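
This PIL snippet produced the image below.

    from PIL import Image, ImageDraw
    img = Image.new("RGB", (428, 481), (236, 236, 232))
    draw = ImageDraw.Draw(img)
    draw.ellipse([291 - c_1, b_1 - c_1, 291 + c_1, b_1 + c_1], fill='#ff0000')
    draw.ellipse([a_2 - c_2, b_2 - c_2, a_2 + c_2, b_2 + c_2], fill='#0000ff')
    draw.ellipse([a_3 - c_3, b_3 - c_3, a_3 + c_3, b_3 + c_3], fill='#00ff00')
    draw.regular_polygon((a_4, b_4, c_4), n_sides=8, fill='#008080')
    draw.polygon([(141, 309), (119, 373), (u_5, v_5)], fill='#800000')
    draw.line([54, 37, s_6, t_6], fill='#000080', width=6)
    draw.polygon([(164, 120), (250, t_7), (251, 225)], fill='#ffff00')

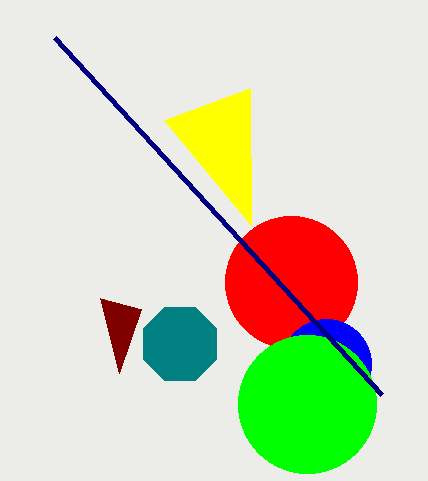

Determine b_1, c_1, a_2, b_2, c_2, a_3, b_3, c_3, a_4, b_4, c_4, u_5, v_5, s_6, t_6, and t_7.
b_1 = 282; c_1 = 66; a_2 = 326; b_2 = 364; c_2 = 45; a_3 = 307; b_3 = 404; c_3 = 69; a_4 = 180; b_4 = 344; c_4 = 40; u_5 = 100; v_5 = 298; s_6 = 381; t_6 = 394; t_7 = 88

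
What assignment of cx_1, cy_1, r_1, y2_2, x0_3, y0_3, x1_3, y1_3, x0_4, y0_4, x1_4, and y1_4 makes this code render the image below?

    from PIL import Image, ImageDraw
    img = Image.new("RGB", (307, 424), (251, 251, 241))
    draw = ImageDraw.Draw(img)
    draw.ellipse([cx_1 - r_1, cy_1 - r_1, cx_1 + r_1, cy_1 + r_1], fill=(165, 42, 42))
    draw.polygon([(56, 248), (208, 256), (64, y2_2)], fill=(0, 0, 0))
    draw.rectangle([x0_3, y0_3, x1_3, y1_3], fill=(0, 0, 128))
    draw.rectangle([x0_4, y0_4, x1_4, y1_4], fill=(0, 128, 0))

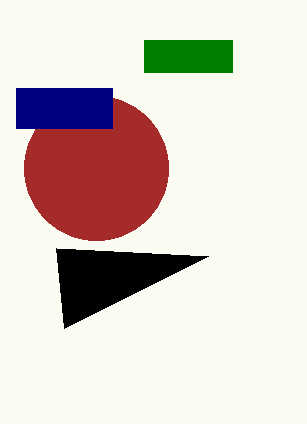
cx_1 = 96; cy_1 = 168; r_1 = 72; y2_2 = 328; x0_3 = 16; y0_3 = 88; x1_3 = 112; y1_3 = 128; x0_4 = 144; y0_4 = 40; x1_4 = 232; y1_4 = 72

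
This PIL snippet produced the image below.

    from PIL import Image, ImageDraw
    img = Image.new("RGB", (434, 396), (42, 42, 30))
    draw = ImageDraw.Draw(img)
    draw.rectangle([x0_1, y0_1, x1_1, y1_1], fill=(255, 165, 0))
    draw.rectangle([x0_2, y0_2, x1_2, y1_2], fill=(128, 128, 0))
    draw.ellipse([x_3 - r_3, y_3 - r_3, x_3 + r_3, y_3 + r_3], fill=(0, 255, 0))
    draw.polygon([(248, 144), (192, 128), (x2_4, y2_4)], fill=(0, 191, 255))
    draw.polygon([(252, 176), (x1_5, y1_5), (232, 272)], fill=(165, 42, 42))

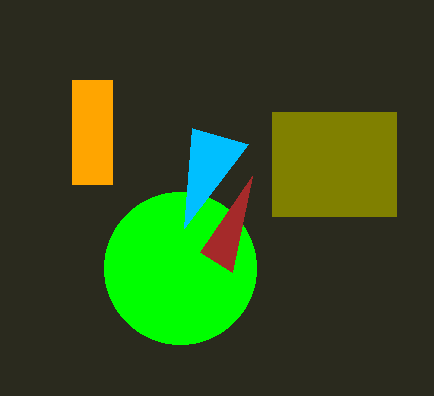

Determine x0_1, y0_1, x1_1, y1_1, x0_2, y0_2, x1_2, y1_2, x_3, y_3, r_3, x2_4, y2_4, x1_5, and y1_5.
x0_1 = 72
y0_1 = 80
x1_1 = 112
y1_1 = 184
x0_2 = 272
y0_2 = 112
x1_2 = 396
y1_2 = 216
x_3 = 180
y_3 = 268
r_3 = 76
x2_4 = 184
y2_4 = 228
x1_5 = 200
y1_5 = 252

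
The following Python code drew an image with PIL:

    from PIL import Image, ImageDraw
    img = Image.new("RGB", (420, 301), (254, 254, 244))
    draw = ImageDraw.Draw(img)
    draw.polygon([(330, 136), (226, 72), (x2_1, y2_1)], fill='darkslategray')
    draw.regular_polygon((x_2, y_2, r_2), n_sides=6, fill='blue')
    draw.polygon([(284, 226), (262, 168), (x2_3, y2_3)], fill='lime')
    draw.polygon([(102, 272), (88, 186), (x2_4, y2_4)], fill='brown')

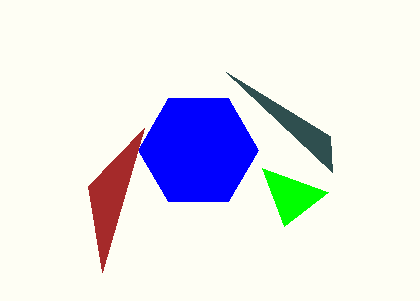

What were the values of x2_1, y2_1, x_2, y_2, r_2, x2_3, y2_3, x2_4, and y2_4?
x2_1 = 332, y2_1 = 172, x_2 = 198, y_2 = 150, r_2 = 60, x2_3 = 328, y2_3 = 192, x2_4 = 144, y2_4 = 128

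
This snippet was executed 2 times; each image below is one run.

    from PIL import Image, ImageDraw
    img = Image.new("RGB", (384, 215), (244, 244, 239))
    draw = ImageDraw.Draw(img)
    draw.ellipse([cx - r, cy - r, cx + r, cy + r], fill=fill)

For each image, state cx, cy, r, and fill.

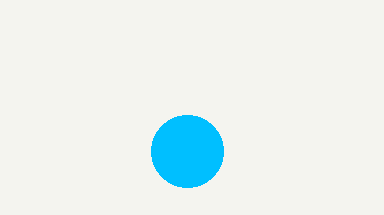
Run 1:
cx = 187, cy = 151, r = 36, fill = 'deepskyblue'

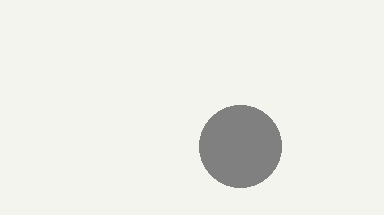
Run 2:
cx = 240, cy = 146, r = 41, fill = 'gray'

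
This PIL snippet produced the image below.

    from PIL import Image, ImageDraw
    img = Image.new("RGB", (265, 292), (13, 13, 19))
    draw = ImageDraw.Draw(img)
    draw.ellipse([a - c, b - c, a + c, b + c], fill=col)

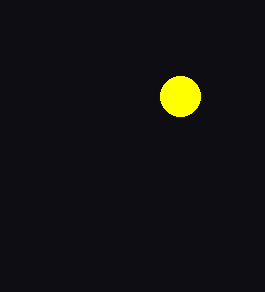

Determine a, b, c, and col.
a = 180, b = 96, c = 20, col = 'yellow'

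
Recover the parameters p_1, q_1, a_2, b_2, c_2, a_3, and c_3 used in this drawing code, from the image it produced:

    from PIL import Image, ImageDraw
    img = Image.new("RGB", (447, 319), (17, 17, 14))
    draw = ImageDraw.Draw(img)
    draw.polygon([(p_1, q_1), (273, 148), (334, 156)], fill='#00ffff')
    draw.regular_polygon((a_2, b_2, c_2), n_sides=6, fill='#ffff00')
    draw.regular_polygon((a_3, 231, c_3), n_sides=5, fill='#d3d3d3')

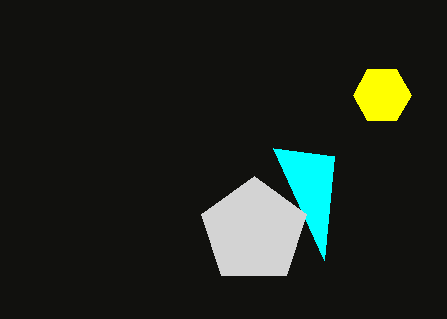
p_1 = 324; q_1 = 260; a_2 = 382; b_2 = 95; c_2 = 29; a_3 = 254; c_3 = 55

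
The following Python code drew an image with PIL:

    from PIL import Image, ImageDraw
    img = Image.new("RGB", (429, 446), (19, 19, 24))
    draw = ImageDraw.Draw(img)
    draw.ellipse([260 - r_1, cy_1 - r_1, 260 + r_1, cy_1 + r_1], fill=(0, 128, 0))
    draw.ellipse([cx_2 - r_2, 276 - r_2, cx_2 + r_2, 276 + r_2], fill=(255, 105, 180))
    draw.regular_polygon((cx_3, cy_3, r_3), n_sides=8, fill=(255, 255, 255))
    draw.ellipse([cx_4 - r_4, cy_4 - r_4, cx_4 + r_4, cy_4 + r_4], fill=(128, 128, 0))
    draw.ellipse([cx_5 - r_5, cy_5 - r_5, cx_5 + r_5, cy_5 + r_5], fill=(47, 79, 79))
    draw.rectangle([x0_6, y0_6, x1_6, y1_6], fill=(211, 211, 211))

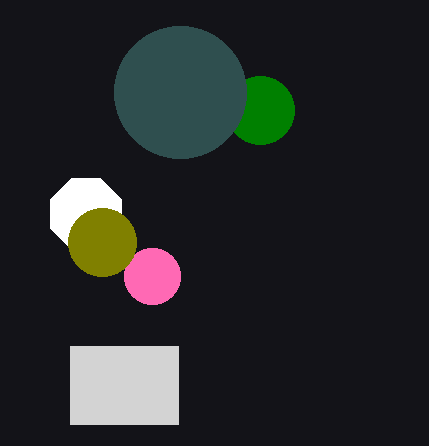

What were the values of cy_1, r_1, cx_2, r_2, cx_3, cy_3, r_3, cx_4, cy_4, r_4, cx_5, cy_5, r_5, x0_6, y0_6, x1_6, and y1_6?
cy_1 = 110, r_1 = 34, cx_2 = 152, r_2 = 28, cx_3 = 86, cy_3 = 214, r_3 = 38, cx_4 = 102, cy_4 = 242, r_4 = 34, cx_5 = 180, cy_5 = 92, r_5 = 66, x0_6 = 70, y0_6 = 346, x1_6 = 178, y1_6 = 424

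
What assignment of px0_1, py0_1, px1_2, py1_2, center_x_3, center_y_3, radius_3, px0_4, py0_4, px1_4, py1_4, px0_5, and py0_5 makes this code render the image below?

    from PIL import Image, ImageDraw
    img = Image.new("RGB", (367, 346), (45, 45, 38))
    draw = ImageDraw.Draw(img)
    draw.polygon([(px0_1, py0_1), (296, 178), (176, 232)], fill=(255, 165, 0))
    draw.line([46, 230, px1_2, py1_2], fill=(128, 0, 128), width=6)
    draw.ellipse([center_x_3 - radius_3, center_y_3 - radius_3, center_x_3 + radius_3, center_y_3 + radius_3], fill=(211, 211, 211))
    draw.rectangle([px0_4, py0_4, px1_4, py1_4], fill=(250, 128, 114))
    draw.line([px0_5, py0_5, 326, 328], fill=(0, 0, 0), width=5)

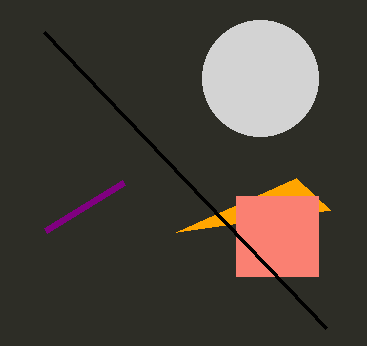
px0_1 = 330
py0_1 = 210
px1_2 = 124
py1_2 = 182
center_x_3 = 260
center_y_3 = 78
radius_3 = 58
px0_4 = 236
py0_4 = 196
px1_4 = 318
py1_4 = 276
px0_5 = 44
py0_5 = 32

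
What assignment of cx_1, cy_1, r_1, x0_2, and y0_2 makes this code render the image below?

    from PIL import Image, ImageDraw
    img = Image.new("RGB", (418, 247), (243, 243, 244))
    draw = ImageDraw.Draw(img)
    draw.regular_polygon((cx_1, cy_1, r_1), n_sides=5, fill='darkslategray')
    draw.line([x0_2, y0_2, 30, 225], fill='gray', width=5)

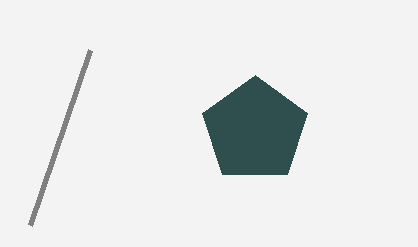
cx_1 = 255; cy_1 = 130; r_1 = 55; x0_2 = 90; y0_2 = 50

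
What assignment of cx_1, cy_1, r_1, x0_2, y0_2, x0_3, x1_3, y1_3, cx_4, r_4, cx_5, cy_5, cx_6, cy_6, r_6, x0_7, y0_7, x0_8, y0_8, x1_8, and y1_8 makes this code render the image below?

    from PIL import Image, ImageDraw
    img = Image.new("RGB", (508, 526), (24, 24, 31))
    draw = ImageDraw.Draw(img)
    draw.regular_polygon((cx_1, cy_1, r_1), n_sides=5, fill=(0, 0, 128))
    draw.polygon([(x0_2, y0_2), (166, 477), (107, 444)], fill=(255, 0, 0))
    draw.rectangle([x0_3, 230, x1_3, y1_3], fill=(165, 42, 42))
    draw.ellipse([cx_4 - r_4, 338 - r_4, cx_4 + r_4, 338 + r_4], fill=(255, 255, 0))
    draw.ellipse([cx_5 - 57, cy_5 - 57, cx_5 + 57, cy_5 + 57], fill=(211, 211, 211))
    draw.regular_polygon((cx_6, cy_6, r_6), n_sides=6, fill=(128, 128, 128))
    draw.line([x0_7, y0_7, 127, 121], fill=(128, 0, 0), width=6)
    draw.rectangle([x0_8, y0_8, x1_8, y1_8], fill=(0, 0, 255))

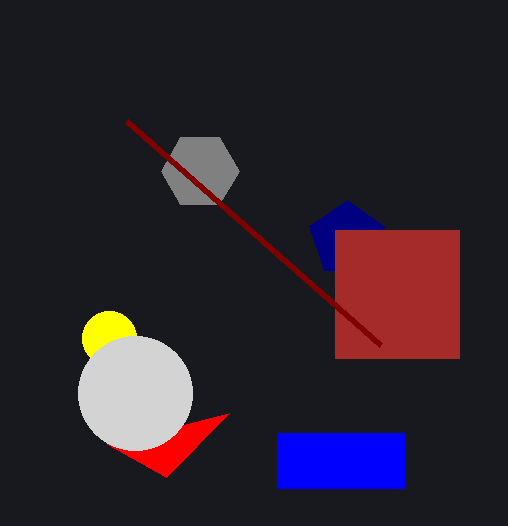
cx_1 = 347
cy_1 = 239
r_1 = 39
x0_2 = 229
y0_2 = 413
x0_3 = 335
x1_3 = 459
y1_3 = 358
cx_4 = 109
r_4 = 27
cx_5 = 135
cy_5 = 393
cx_6 = 200
cy_6 = 171
r_6 = 39
x0_7 = 381
y0_7 = 345
x0_8 = 277
y0_8 = 433
x1_8 = 404
y1_8 = 488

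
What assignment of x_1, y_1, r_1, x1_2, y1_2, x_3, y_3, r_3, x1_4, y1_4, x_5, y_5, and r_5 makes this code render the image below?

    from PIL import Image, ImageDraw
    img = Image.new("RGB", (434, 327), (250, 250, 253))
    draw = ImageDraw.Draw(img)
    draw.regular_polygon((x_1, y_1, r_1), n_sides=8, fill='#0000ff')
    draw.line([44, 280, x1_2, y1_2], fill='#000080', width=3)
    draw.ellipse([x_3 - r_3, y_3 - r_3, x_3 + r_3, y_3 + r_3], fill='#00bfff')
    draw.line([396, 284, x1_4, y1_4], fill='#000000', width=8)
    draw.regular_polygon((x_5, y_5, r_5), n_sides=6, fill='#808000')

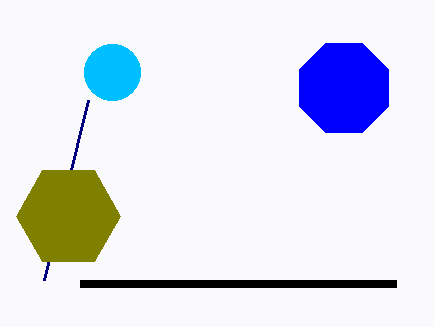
x_1 = 344, y_1 = 88, r_1 = 48, x1_2 = 88, y1_2 = 100, x_3 = 112, y_3 = 72, r_3 = 28, x1_4 = 80, y1_4 = 284, x_5 = 68, y_5 = 216, r_5 = 52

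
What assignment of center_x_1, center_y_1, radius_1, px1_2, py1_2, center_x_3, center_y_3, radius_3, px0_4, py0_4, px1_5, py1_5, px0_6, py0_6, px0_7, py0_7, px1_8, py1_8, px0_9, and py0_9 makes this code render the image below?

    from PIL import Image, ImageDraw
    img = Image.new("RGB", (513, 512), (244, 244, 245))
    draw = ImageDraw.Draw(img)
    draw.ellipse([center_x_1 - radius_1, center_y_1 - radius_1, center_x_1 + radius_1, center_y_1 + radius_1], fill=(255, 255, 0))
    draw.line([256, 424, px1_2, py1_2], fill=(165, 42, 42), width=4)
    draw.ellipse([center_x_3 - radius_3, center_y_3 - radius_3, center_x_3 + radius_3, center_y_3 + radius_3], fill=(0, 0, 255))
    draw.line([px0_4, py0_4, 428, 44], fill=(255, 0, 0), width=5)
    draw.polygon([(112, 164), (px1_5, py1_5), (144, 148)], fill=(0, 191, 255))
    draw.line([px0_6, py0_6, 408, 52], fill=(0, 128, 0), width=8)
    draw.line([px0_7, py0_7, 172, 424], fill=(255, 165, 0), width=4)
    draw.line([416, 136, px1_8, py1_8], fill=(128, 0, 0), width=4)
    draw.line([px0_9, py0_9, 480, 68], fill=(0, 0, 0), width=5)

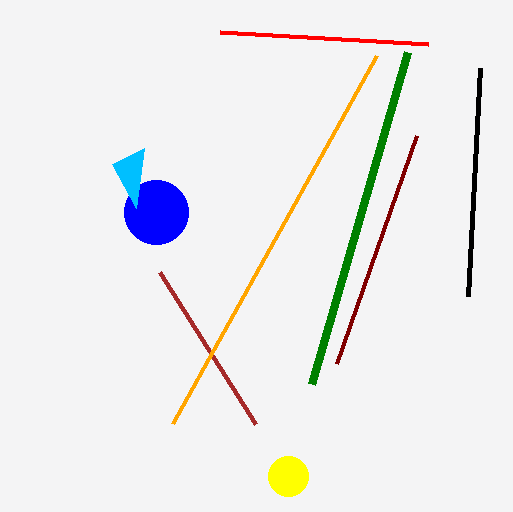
center_x_1 = 288
center_y_1 = 476
radius_1 = 20
px1_2 = 160
py1_2 = 272
center_x_3 = 156
center_y_3 = 212
radius_3 = 32
px0_4 = 220
py0_4 = 32
px1_5 = 136
py1_5 = 208
px0_6 = 312
py0_6 = 384
px0_7 = 376
py0_7 = 56
px1_8 = 336
py1_8 = 364
px0_9 = 468
py0_9 = 296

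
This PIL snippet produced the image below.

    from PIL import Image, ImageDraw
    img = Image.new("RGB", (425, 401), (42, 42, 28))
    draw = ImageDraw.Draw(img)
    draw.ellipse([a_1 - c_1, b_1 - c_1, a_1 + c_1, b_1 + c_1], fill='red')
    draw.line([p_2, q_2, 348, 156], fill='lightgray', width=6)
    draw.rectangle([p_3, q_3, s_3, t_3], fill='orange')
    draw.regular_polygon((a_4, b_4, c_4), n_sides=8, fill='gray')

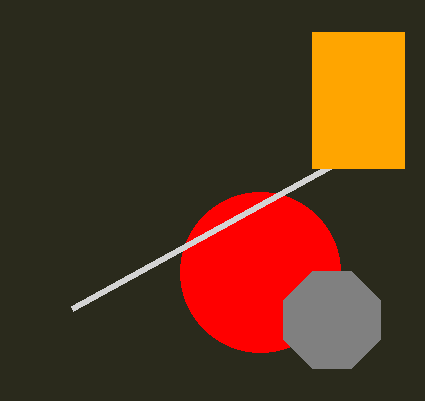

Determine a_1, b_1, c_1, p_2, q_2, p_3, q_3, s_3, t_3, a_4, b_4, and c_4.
a_1 = 260; b_1 = 272; c_1 = 80; p_2 = 72; q_2 = 308; p_3 = 312; q_3 = 32; s_3 = 404; t_3 = 168; a_4 = 332; b_4 = 320; c_4 = 52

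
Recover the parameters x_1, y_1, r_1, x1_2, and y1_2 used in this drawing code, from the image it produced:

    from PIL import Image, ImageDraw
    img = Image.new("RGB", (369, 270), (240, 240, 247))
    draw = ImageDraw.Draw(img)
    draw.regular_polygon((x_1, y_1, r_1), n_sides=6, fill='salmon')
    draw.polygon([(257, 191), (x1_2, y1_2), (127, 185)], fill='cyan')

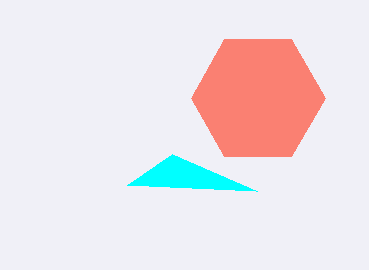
x_1 = 258
y_1 = 98
r_1 = 67
x1_2 = 172
y1_2 = 154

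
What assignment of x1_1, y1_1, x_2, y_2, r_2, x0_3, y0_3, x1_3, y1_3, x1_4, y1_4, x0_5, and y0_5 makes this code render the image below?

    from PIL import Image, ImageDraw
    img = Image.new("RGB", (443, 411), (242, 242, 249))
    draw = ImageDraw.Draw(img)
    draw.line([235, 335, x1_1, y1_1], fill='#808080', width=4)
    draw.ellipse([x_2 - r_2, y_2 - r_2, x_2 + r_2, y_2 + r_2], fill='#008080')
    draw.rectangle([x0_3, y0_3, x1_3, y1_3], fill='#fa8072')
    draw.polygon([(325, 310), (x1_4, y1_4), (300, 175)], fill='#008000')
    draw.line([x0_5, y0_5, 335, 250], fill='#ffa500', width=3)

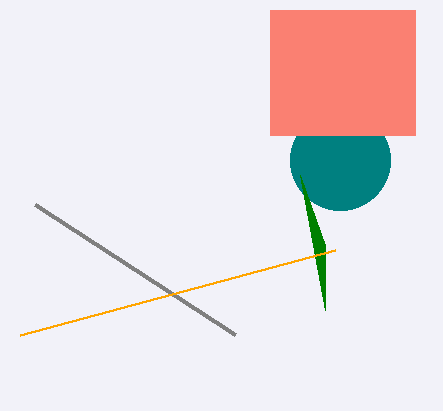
x1_1 = 35, y1_1 = 205, x_2 = 340, y_2 = 160, r_2 = 50, x0_3 = 270, y0_3 = 10, x1_3 = 415, y1_3 = 135, x1_4 = 325, y1_4 = 245, x0_5 = 20, y0_5 = 335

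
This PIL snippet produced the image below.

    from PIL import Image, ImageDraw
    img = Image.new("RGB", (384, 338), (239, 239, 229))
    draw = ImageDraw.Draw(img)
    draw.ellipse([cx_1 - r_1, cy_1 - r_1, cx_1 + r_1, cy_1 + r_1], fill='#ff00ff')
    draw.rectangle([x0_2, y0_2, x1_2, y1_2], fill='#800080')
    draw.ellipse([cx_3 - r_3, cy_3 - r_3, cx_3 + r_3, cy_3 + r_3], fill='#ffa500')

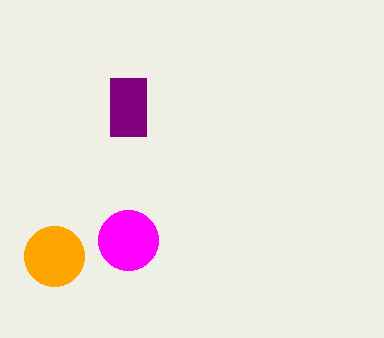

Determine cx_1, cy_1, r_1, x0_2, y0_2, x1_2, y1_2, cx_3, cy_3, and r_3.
cx_1 = 128, cy_1 = 240, r_1 = 30, x0_2 = 110, y0_2 = 78, x1_2 = 146, y1_2 = 136, cx_3 = 54, cy_3 = 256, r_3 = 30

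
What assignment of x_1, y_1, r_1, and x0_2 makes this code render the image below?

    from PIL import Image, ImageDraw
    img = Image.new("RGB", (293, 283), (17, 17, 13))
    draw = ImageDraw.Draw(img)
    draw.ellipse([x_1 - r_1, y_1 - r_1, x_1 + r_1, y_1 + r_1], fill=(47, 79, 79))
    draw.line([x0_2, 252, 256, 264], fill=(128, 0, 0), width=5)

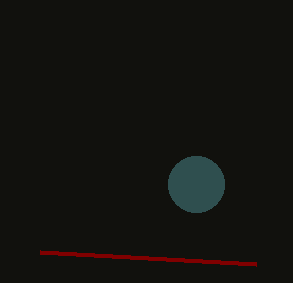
x_1 = 196; y_1 = 184; r_1 = 28; x0_2 = 40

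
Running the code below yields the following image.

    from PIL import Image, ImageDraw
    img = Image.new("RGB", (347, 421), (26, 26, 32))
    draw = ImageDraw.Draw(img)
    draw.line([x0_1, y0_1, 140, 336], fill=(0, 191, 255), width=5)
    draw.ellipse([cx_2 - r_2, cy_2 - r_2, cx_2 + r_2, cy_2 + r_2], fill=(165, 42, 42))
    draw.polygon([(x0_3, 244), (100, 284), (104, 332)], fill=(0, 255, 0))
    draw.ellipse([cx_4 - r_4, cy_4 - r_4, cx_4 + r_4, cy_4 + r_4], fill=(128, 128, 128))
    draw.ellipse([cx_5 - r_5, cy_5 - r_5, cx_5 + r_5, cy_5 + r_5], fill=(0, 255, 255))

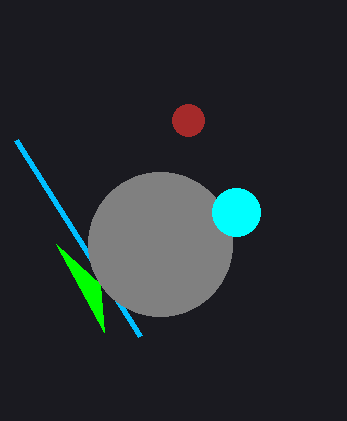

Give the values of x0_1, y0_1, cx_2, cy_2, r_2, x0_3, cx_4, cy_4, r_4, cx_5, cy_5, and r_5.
x0_1 = 16, y0_1 = 140, cx_2 = 188, cy_2 = 120, r_2 = 16, x0_3 = 56, cx_4 = 160, cy_4 = 244, r_4 = 72, cx_5 = 236, cy_5 = 212, r_5 = 24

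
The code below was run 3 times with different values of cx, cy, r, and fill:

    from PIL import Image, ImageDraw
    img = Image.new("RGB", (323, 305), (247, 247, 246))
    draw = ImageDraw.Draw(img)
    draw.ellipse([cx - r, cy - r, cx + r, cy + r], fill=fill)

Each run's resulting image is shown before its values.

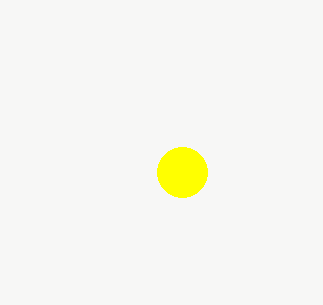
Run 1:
cx = 182, cy = 172, r = 25, fill = 'yellow'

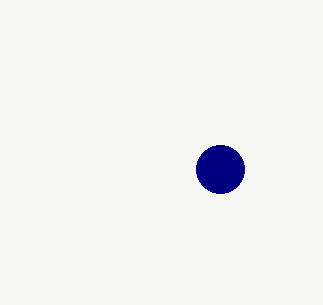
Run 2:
cx = 220; cy = 169; r = 24; fill = 'navy'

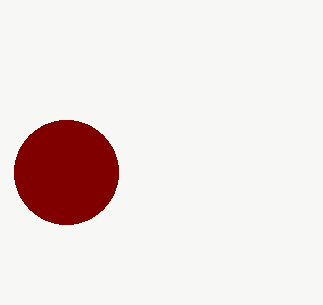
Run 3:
cx = 66, cy = 172, r = 52, fill = 'maroon'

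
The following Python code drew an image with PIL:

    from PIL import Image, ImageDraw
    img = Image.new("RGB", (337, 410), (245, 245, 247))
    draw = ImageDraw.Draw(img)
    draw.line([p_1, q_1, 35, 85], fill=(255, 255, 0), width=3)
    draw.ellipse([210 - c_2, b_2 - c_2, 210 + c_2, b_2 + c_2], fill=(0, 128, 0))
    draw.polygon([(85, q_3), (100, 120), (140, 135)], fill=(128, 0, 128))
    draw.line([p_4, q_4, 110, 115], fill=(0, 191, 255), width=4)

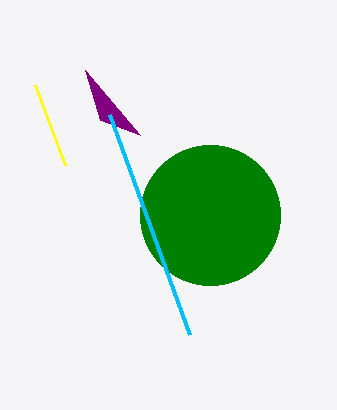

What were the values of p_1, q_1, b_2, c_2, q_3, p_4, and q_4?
p_1 = 65, q_1 = 165, b_2 = 215, c_2 = 70, q_3 = 70, p_4 = 190, q_4 = 335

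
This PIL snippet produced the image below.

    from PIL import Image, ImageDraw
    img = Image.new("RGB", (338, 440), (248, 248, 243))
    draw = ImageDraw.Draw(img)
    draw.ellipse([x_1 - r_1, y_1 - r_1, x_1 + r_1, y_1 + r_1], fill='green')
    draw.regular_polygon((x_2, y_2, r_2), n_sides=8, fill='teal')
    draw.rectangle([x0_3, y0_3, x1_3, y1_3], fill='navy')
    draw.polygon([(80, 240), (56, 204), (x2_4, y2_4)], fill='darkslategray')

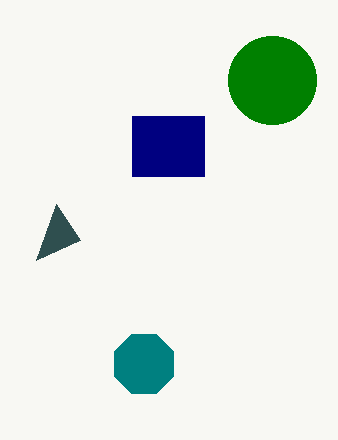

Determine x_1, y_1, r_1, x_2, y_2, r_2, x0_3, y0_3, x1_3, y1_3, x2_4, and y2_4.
x_1 = 272
y_1 = 80
r_1 = 44
x_2 = 144
y_2 = 364
r_2 = 32
x0_3 = 132
y0_3 = 116
x1_3 = 204
y1_3 = 176
x2_4 = 36
y2_4 = 260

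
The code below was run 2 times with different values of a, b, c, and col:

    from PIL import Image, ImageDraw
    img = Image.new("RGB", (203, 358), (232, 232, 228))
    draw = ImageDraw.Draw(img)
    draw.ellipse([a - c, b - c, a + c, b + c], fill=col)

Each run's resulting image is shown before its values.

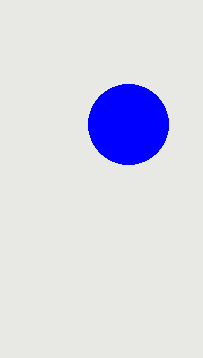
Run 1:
a = 128, b = 124, c = 40, col = 'blue'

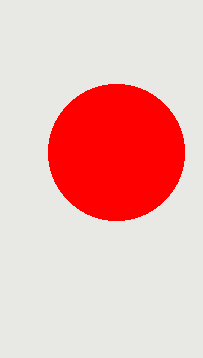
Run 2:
a = 116
b = 152
c = 68
col = 'red'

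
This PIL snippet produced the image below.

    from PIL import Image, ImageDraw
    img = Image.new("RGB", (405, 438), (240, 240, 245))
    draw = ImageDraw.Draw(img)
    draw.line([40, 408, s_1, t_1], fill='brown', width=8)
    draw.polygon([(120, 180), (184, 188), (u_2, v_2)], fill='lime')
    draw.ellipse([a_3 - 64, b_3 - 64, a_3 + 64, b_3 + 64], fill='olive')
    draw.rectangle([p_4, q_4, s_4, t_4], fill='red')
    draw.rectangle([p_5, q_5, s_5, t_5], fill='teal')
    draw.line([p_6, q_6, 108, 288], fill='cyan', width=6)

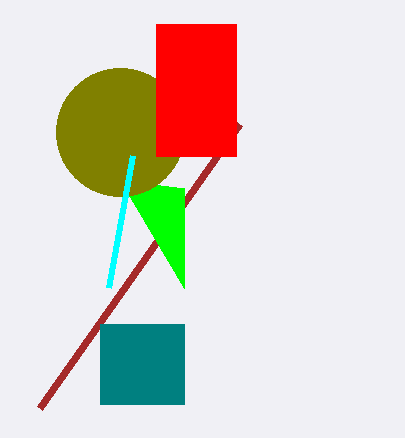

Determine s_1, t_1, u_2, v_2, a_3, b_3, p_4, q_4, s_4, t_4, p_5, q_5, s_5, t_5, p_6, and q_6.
s_1 = 240
t_1 = 124
u_2 = 184
v_2 = 288
a_3 = 120
b_3 = 132
p_4 = 156
q_4 = 24
s_4 = 236
t_4 = 156
p_5 = 100
q_5 = 324
s_5 = 184
t_5 = 404
p_6 = 132
q_6 = 156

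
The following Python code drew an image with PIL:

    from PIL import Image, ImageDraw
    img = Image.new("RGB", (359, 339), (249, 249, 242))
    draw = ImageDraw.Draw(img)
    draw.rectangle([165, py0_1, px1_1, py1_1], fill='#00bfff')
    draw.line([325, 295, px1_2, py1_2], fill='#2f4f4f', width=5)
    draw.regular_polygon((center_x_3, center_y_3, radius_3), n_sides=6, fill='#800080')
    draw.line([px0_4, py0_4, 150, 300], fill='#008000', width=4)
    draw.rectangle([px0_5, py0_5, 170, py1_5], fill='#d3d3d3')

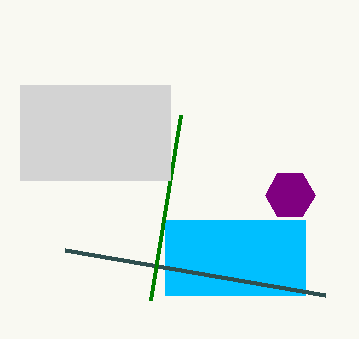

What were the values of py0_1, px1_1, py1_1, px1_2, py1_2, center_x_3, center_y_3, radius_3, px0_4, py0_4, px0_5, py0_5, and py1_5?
py0_1 = 220; px1_1 = 305; py1_1 = 295; px1_2 = 65; py1_2 = 250; center_x_3 = 290; center_y_3 = 195; radius_3 = 25; px0_4 = 180; py0_4 = 115; px0_5 = 20; py0_5 = 85; py1_5 = 180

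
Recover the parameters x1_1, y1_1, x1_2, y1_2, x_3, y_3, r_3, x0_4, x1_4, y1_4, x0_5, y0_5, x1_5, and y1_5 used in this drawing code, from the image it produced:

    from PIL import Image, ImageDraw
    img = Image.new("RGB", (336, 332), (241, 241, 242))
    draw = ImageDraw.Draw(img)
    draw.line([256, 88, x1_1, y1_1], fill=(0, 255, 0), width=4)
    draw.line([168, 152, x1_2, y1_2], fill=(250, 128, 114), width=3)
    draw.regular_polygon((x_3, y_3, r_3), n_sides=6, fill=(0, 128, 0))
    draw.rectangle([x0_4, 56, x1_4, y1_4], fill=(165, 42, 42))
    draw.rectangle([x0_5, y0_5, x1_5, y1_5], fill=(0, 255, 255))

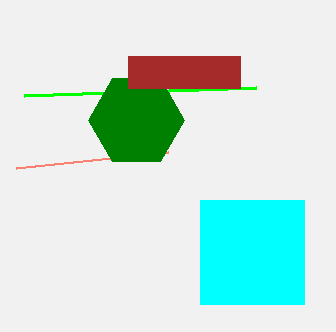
x1_1 = 24, y1_1 = 96, x1_2 = 16, y1_2 = 168, x_3 = 136, y_3 = 120, r_3 = 48, x0_4 = 128, x1_4 = 240, y1_4 = 88, x0_5 = 200, y0_5 = 200, x1_5 = 304, y1_5 = 304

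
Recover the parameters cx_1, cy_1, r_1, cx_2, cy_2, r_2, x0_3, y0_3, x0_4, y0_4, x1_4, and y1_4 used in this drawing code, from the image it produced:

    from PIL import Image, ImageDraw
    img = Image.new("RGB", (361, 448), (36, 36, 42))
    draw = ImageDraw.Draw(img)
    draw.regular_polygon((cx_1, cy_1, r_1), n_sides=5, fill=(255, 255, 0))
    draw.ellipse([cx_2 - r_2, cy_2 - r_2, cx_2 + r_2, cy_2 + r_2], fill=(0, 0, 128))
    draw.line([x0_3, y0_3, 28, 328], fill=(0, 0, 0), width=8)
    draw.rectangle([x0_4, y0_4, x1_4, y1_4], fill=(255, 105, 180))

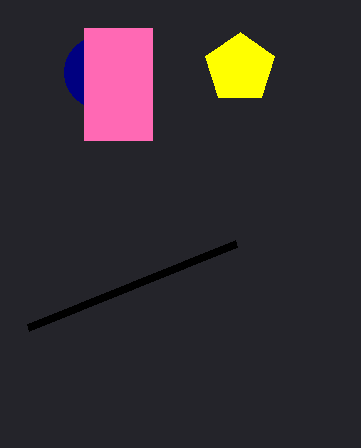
cx_1 = 240; cy_1 = 68; r_1 = 36; cx_2 = 100; cy_2 = 72; r_2 = 36; x0_3 = 236; y0_3 = 244; x0_4 = 84; y0_4 = 28; x1_4 = 152; y1_4 = 140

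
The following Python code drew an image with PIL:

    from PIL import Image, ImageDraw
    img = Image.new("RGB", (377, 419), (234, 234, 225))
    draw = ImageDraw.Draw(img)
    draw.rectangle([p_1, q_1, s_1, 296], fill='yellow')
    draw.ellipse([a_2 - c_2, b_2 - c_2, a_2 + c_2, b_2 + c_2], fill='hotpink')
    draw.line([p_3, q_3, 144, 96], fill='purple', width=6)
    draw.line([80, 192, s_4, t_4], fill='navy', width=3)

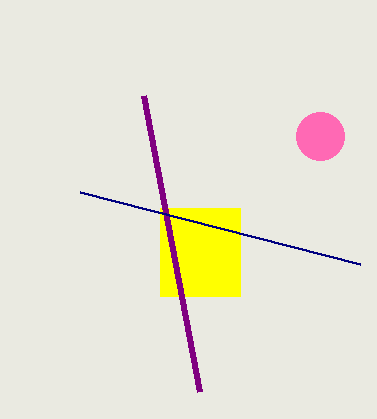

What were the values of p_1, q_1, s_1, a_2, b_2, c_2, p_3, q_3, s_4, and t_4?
p_1 = 160; q_1 = 208; s_1 = 240; a_2 = 320; b_2 = 136; c_2 = 24; p_3 = 200; q_3 = 392; s_4 = 360; t_4 = 264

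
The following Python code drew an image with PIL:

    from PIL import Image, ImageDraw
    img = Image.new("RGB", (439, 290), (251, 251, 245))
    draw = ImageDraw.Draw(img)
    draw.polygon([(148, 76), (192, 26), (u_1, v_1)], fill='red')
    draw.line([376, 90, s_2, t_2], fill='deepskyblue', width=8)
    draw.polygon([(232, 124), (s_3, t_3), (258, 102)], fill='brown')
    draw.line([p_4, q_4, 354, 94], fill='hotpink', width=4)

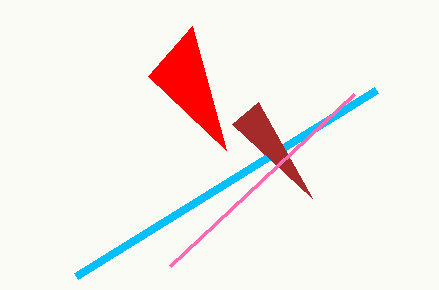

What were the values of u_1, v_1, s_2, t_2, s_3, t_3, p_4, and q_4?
u_1 = 226; v_1 = 150; s_2 = 76; t_2 = 276; s_3 = 312; t_3 = 198; p_4 = 170; q_4 = 266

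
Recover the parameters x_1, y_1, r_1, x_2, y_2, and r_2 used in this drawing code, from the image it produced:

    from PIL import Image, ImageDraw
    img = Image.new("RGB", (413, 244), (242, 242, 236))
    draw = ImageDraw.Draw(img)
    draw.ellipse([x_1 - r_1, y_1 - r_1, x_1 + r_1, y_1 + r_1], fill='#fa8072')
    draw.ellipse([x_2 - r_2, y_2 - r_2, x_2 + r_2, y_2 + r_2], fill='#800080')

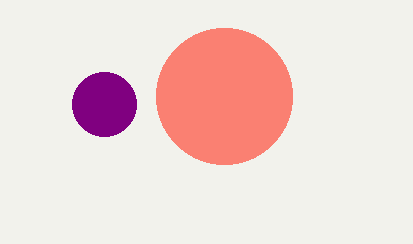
x_1 = 224; y_1 = 96; r_1 = 68; x_2 = 104; y_2 = 104; r_2 = 32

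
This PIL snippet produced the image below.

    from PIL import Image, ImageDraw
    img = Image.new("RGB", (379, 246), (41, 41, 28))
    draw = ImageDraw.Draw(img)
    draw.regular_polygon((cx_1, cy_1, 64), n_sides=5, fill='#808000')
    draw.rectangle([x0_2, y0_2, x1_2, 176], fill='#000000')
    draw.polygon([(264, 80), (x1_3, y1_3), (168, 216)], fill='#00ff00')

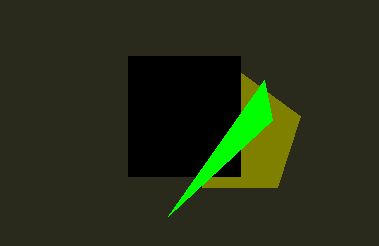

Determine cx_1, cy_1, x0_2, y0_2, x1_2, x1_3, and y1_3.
cx_1 = 240, cy_1 = 136, x0_2 = 128, y0_2 = 56, x1_2 = 240, x1_3 = 272, y1_3 = 120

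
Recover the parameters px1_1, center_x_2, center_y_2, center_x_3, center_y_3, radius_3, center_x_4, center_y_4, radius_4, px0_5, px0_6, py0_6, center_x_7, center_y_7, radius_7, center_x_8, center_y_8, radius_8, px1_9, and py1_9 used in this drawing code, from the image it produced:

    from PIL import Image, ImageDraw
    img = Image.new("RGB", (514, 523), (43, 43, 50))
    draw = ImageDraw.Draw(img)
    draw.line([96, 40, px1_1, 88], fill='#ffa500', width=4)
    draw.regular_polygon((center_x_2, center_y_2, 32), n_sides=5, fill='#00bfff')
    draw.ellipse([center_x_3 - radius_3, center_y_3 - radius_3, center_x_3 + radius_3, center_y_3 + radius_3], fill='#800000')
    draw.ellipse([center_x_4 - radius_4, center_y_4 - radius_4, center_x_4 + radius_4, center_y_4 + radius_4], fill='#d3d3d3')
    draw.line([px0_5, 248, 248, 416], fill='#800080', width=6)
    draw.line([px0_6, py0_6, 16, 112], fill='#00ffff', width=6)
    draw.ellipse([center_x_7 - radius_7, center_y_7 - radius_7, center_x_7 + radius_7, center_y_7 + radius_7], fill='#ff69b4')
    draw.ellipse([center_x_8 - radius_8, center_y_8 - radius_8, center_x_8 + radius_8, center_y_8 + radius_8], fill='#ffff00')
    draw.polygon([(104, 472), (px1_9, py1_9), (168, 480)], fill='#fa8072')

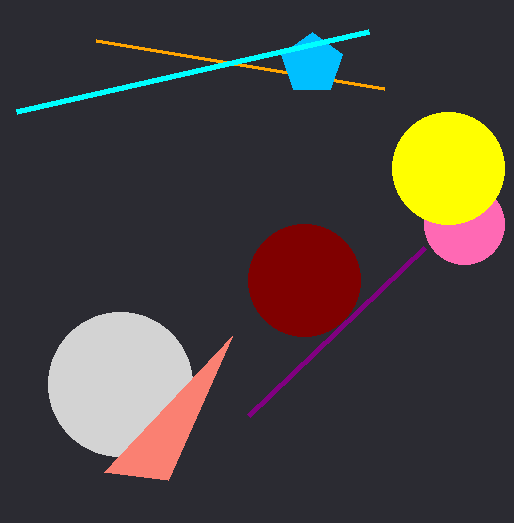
px1_1 = 384
center_x_2 = 312
center_y_2 = 64
center_x_3 = 304
center_y_3 = 280
radius_3 = 56
center_x_4 = 120
center_y_4 = 384
radius_4 = 72
px0_5 = 424
px0_6 = 368
py0_6 = 32
center_x_7 = 464
center_y_7 = 224
radius_7 = 40
center_x_8 = 448
center_y_8 = 168
radius_8 = 56
px1_9 = 232
py1_9 = 336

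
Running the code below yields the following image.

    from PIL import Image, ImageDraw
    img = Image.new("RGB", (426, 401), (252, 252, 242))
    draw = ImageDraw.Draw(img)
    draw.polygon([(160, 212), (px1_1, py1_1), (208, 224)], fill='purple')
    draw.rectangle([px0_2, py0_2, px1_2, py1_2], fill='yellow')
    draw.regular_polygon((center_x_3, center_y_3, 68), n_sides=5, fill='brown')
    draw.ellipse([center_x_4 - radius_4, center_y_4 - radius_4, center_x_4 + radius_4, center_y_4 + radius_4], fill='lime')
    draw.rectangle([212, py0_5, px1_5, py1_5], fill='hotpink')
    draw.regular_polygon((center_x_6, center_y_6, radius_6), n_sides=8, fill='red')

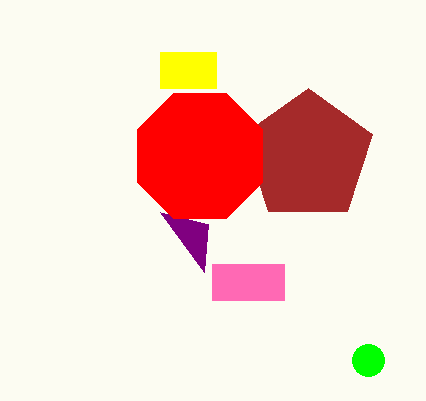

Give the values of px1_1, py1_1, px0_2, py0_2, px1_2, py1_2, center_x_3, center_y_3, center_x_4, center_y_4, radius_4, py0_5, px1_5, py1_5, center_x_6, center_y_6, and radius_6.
px1_1 = 204
py1_1 = 272
px0_2 = 160
py0_2 = 52
px1_2 = 216
py1_2 = 88
center_x_3 = 308
center_y_3 = 156
center_x_4 = 368
center_y_4 = 360
radius_4 = 16
py0_5 = 264
px1_5 = 284
py1_5 = 300
center_x_6 = 200
center_y_6 = 156
radius_6 = 68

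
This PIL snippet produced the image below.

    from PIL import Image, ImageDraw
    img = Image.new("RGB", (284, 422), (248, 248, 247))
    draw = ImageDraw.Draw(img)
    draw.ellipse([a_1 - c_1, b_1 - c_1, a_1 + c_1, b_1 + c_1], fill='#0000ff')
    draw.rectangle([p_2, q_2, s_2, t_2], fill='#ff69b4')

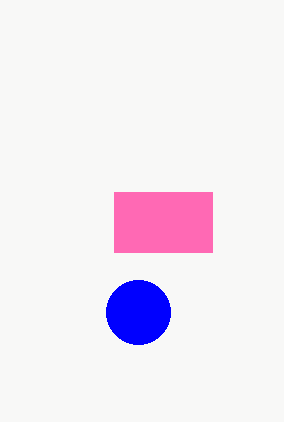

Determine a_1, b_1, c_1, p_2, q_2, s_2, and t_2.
a_1 = 138; b_1 = 312; c_1 = 32; p_2 = 114; q_2 = 192; s_2 = 212; t_2 = 252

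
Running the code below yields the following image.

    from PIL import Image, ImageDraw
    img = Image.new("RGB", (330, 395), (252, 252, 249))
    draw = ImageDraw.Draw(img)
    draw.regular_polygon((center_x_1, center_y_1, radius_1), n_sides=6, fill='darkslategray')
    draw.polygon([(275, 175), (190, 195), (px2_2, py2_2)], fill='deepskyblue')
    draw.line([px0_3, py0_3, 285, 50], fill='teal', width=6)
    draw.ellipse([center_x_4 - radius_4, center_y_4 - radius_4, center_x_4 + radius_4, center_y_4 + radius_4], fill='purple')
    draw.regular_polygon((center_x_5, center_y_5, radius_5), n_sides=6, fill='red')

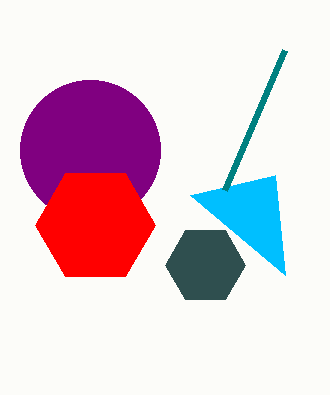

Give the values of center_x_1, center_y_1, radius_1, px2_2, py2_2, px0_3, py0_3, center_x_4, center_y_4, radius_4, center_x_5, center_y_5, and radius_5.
center_x_1 = 205, center_y_1 = 265, radius_1 = 40, px2_2 = 285, py2_2 = 275, px0_3 = 225, py0_3 = 190, center_x_4 = 90, center_y_4 = 150, radius_4 = 70, center_x_5 = 95, center_y_5 = 225, radius_5 = 60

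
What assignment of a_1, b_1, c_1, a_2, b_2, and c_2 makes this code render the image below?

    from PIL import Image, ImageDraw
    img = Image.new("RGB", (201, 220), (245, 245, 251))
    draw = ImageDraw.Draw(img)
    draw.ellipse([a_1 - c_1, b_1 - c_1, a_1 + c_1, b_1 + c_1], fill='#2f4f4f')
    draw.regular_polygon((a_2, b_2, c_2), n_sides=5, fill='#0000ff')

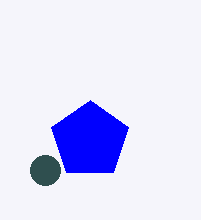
a_1 = 45; b_1 = 170; c_1 = 15; a_2 = 90; b_2 = 140; c_2 = 40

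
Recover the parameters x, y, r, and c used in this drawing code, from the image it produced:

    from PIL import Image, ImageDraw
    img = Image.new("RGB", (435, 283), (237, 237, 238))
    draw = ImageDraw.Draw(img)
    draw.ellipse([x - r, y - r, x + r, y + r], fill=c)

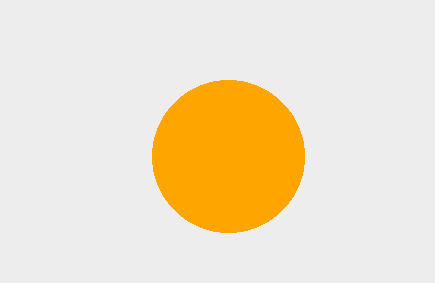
x = 228; y = 156; r = 76; c = 'orange'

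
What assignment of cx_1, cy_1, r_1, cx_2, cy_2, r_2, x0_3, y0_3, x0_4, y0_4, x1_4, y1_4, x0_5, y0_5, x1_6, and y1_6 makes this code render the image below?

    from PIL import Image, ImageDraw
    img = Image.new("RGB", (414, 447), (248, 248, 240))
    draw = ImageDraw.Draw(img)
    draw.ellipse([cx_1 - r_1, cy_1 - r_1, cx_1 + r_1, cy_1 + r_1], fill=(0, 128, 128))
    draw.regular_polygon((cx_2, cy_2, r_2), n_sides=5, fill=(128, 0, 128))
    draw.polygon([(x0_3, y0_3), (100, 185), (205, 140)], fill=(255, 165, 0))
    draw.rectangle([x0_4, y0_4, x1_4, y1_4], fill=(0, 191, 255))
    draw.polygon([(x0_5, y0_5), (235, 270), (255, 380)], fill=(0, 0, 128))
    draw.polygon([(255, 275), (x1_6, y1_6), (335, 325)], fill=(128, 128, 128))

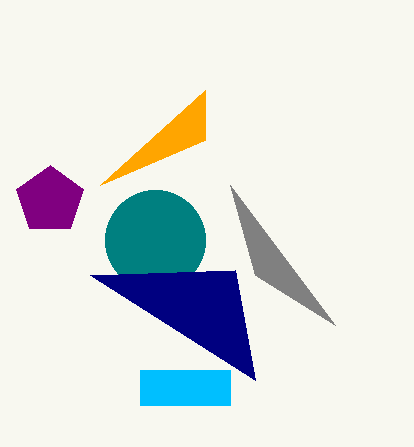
cx_1 = 155, cy_1 = 240, r_1 = 50, cx_2 = 50, cy_2 = 200, r_2 = 35, x0_3 = 205, y0_3 = 90, x0_4 = 140, y0_4 = 370, x1_4 = 230, y1_4 = 405, x0_5 = 90, y0_5 = 275, x1_6 = 230, y1_6 = 185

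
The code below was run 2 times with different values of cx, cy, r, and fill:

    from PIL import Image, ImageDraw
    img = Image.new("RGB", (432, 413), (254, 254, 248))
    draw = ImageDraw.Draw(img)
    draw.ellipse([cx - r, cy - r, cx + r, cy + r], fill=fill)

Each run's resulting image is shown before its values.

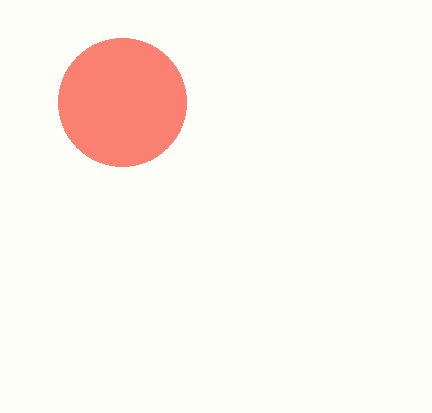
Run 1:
cx = 122; cy = 102; r = 64; fill = 'salmon'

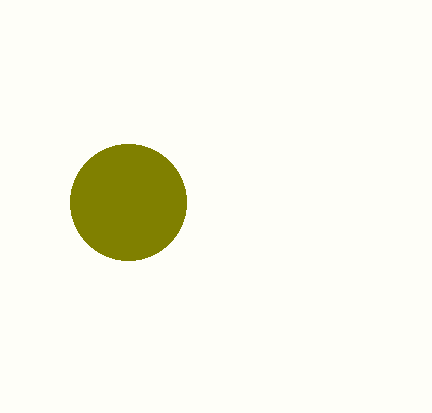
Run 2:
cx = 128, cy = 202, r = 58, fill = 'olive'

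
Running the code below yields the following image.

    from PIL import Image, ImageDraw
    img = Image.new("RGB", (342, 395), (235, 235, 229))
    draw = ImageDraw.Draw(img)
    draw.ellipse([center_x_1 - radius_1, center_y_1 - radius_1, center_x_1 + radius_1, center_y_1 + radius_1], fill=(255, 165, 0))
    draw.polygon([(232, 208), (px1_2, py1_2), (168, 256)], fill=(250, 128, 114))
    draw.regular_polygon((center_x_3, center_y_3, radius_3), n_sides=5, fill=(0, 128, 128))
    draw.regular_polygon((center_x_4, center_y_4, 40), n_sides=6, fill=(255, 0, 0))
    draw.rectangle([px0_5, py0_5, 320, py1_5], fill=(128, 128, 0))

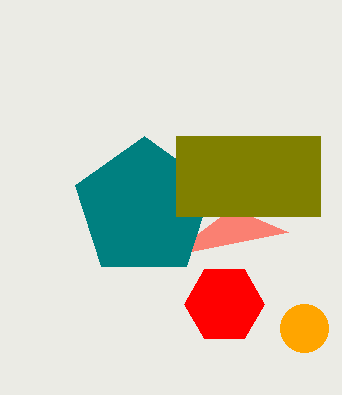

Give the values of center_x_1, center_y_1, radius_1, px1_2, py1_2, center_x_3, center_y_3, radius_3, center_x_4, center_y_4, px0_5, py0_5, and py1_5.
center_x_1 = 304; center_y_1 = 328; radius_1 = 24; px1_2 = 288; py1_2 = 232; center_x_3 = 144; center_y_3 = 208; radius_3 = 72; center_x_4 = 224; center_y_4 = 304; px0_5 = 176; py0_5 = 136; py1_5 = 216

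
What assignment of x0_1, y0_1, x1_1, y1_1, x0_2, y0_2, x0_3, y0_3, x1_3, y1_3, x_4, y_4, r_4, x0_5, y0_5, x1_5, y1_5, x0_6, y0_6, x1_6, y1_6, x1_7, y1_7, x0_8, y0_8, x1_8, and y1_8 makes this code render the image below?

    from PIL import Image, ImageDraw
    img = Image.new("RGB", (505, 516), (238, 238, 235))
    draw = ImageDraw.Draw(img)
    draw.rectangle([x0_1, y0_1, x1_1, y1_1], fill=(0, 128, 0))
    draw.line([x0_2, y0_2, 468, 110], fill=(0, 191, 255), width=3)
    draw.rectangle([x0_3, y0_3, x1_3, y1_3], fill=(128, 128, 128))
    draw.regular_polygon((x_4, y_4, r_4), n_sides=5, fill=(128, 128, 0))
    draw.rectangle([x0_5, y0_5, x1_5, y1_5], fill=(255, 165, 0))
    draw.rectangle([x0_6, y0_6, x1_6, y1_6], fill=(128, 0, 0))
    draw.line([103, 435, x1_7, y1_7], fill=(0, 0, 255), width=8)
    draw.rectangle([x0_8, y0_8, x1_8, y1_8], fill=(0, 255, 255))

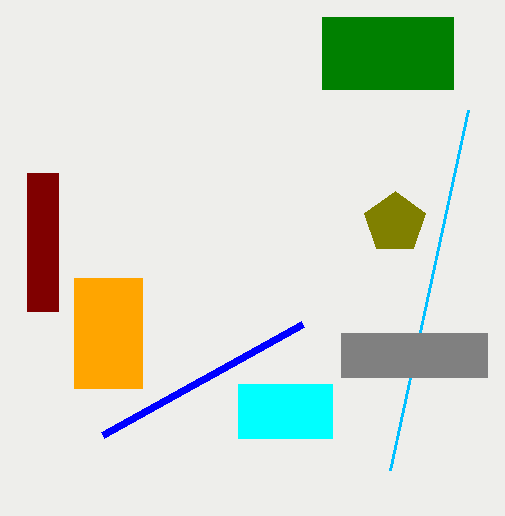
x0_1 = 322, y0_1 = 17, x1_1 = 453, y1_1 = 89, x0_2 = 390, y0_2 = 470, x0_3 = 341, y0_3 = 333, x1_3 = 487, y1_3 = 377, x_4 = 395, y_4 = 223, r_4 = 32, x0_5 = 74, y0_5 = 278, x1_5 = 142, y1_5 = 388, x0_6 = 27, y0_6 = 173, x1_6 = 58, y1_6 = 311, x1_7 = 303, y1_7 = 324, x0_8 = 238, y0_8 = 384, x1_8 = 332, y1_8 = 438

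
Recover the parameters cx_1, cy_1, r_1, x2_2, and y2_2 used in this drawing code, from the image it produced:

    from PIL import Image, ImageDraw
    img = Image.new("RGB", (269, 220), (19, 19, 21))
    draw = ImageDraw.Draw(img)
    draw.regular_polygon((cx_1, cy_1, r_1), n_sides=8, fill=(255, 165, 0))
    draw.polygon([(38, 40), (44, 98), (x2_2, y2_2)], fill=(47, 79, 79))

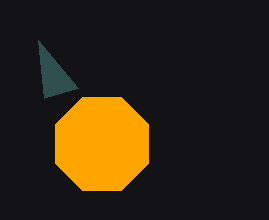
cx_1 = 102
cy_1 = 144
r_1 = 50
x2_2 = 78
y2_2 = 88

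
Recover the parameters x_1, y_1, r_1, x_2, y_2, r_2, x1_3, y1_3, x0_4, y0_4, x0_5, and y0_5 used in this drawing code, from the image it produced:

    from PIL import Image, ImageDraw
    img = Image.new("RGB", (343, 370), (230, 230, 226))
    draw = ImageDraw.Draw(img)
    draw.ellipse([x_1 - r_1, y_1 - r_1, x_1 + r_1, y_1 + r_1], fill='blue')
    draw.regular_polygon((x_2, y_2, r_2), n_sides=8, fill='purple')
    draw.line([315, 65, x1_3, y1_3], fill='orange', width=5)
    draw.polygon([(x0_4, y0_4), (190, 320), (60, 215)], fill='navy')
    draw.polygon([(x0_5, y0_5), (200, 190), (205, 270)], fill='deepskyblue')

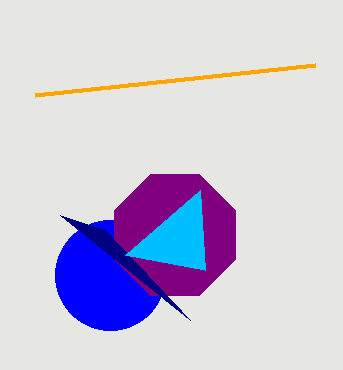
x_1 = 110, y_1 = 275, r_1 = 55, x_2 = 175, y_2 = 235, r_2 = 65, x1_3 = 35, y1_3 = 95, x0_4 = 105, y0_4 = 230, x0_5 = 125, y0_5 = 255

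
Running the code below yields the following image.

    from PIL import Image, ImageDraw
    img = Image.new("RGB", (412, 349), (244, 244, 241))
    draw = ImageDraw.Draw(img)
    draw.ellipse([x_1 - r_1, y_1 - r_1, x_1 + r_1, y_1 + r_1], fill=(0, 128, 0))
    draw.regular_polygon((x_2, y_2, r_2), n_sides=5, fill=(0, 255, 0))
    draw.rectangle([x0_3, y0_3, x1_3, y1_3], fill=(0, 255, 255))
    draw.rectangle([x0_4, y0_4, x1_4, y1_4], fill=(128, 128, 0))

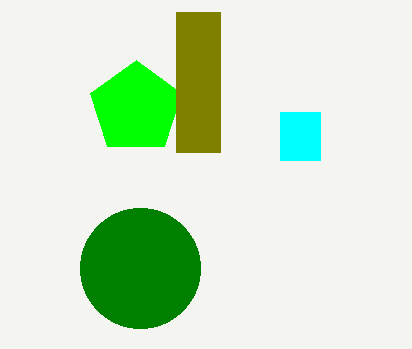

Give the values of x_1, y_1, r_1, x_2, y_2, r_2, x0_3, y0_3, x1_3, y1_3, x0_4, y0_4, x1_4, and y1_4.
x_1 = 140
y_1 = 268
r_1 = 60
x_2 = 136
y_2 = 108
r_2 = 48
x0_3 = 280
y0_3 = 112
x1_3 = 320
y1_3 = 160
x0_4 = 176
y0_4 = 12
x1_4 = 220
y1_4 = 152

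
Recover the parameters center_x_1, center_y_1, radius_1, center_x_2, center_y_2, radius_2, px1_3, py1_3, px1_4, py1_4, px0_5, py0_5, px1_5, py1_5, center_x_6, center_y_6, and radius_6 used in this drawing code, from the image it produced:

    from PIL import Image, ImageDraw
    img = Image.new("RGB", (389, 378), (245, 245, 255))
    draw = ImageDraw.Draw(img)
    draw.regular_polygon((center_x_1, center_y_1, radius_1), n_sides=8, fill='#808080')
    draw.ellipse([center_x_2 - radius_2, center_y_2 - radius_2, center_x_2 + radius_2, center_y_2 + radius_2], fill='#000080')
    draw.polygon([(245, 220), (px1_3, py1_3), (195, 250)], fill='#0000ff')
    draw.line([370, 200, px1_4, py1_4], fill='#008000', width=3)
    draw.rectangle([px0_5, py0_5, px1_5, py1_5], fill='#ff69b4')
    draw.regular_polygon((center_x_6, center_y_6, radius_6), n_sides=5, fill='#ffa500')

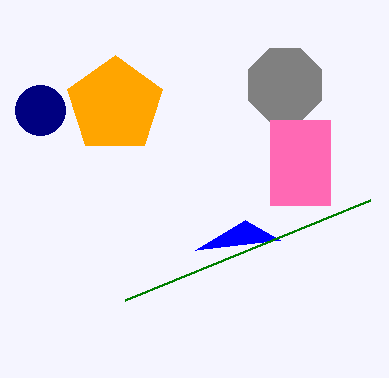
center_x_1 = 285
center_y_1 = 85
radius_1 = 40
center_x_2 = 40
center_y_2 = 110
radius_2 = 25
px1_3 = 280
py1_3 = 240
px1_4 = 125
py1_4 = 300
px0_5 = 270
py0_5 = 120
px1_5 = 330
py1_5 = 205
center_x_6 = 115
center_y_6 = 105
radius_6 = 50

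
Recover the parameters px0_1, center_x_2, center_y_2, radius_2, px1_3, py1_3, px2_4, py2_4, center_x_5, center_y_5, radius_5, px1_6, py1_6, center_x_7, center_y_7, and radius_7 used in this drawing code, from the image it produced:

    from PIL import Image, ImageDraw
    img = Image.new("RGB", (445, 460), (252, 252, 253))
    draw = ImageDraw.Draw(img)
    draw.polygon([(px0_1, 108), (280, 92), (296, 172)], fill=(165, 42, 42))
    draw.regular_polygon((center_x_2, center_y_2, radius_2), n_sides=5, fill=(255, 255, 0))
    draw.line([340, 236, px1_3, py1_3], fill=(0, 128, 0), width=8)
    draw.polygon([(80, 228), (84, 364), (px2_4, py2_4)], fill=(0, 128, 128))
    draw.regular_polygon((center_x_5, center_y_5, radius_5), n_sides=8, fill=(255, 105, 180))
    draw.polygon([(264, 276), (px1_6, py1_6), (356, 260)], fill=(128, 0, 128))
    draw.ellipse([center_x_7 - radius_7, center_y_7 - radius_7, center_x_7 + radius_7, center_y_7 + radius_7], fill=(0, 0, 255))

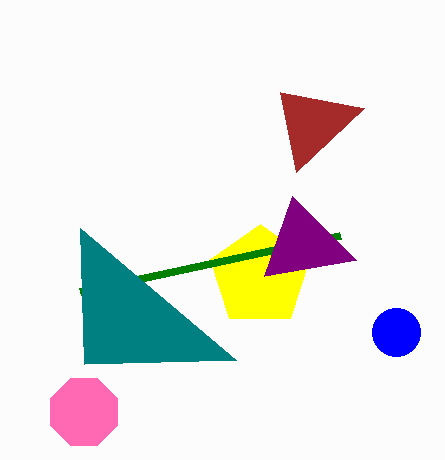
px0_1 = 364, center_x_2 = 260, center_y_2 = 276, radius_2 = 52, px1_3 = 80, py1_3 = 292, px2_4 = 236, py2_4 = 360, center_x_5 = 84, center_y_5 = 412, radius_5 = 36, px1_6 = 292, py1_6 = 196, center_x_7 = 396, center_y_7 = 332, radius_7 = 24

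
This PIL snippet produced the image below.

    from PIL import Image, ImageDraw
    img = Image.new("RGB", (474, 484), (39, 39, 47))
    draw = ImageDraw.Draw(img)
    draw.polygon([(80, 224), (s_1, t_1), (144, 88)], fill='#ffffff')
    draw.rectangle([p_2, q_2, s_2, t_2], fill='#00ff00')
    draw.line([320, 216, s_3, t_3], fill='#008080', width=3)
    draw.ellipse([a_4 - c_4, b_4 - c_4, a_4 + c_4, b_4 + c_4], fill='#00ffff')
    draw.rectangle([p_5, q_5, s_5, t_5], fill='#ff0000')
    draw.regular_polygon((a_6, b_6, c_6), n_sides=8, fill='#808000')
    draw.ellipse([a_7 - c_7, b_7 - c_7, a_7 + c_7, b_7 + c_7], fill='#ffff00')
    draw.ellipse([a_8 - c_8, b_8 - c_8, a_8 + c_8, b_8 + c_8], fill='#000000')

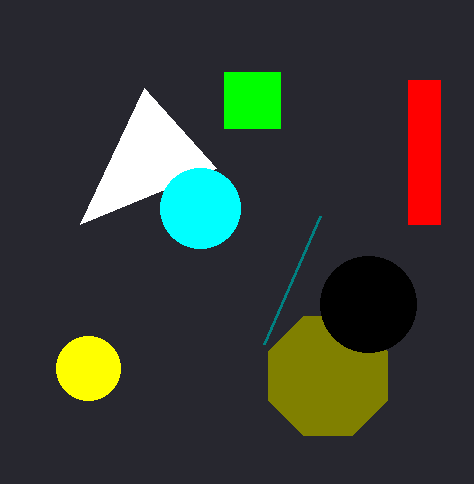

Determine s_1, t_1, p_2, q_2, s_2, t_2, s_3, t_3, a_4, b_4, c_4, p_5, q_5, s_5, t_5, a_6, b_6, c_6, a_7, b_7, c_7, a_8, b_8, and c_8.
s_1 = 216, t_1 = 168, p_2 = 224, q_2 = 72, s_2 = 280, t_2 = 128, s_3 = 264, t_3 = 344, a_4 = 200, b_4 = 208, c_4 = 40, p_5 = 408, q_5 = 80, s_5 = 440, t_5 = 224, a_6 = 328, b_6 = 376, c_6 = 64, a_7 = 88, b_7 = 368, c_7 = 32, a_8 = 368, b_8 = 304, c_8 = 48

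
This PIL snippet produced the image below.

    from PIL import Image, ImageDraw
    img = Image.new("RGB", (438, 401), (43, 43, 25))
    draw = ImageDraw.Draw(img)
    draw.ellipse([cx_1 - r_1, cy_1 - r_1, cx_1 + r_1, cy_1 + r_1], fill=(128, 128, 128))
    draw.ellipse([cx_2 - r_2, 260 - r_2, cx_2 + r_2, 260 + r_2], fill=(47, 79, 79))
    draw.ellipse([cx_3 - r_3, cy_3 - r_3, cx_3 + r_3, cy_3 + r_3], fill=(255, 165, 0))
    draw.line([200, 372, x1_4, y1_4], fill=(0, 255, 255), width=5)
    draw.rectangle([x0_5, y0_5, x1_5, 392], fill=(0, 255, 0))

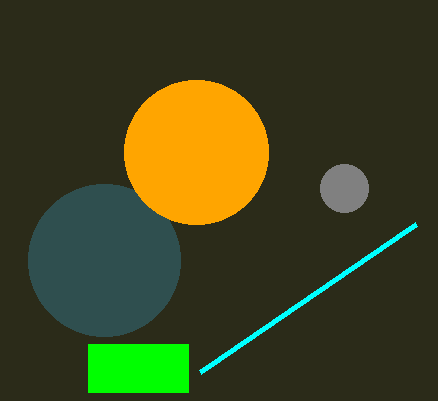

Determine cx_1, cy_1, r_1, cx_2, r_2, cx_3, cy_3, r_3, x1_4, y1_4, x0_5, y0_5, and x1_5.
cx_1 = 344
cy_1 = 188
r_1 = 24
cx_2 = 104
r_2 = 76
cx_3 = 196
cy_3 = 152
r_3 = 72
x1_4 = 416
y1_4 = 224
x0_5 = 88
y0_5 = 344
x1_5 = 188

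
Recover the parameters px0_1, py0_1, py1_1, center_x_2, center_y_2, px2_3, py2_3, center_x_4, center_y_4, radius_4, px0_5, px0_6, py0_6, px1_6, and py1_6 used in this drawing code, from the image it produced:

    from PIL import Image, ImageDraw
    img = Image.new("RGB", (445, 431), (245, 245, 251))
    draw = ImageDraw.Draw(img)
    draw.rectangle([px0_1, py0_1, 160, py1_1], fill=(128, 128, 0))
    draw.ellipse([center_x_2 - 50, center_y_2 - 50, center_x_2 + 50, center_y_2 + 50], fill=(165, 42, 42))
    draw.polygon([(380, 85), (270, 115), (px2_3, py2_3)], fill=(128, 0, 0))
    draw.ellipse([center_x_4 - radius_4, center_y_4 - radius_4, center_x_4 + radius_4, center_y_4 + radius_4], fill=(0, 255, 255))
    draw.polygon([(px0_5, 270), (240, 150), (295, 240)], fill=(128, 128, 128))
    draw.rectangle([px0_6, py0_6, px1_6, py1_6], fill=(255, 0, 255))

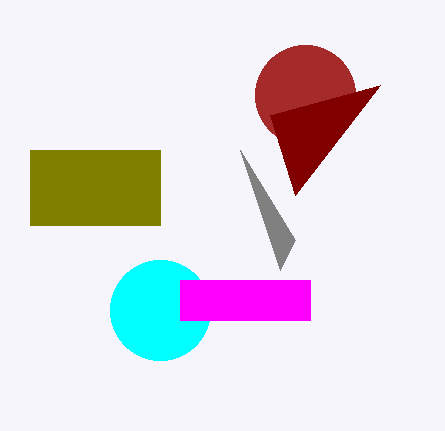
px0_1 = 30
py0_1 = 150
py1_1 = 225
center_x_2 = 305
center_y_2 = 95
px2_3 = 295
py2_3 = 195
center_x_4 = 160
center_y_4 = 310
radius_4 = 50
px0_5 = 280
px0_6 = 180
py0_6 = 280
px1_6 = 310
py1_6 = 320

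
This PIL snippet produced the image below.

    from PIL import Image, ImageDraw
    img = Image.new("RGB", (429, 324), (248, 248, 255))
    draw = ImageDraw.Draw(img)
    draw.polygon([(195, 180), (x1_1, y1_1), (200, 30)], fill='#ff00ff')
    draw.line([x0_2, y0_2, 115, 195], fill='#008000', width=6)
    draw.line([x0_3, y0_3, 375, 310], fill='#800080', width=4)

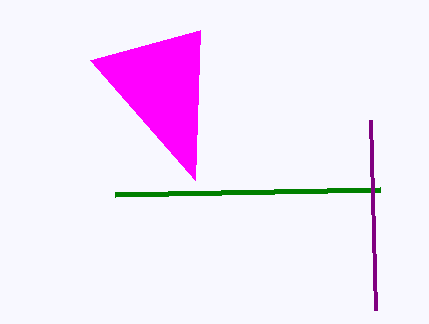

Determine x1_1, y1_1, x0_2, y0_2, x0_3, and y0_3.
x1_1 = 90, y1_1 = 60, x0_2 = 380, y0_2 = 190, x0_3 = 370, y0_3 = 120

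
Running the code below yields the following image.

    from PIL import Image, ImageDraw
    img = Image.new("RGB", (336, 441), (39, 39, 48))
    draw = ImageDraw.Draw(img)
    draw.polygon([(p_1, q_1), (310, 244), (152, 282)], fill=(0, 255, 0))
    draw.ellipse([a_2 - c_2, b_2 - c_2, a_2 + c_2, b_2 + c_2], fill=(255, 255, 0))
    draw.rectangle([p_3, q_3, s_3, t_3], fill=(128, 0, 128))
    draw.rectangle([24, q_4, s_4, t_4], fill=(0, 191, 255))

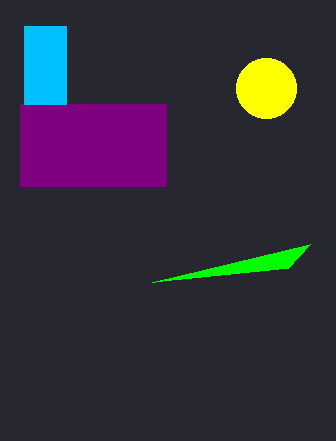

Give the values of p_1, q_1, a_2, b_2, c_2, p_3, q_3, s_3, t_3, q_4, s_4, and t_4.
p_1 = 288; q_1 = 268; a_2 = 266; b_2 = 88; c_2 = 30; p_3 = 20; q_3 = 104; s_3 = 166; t_3 = 186; q_4 = 26; s_4 = 66; t_4 = 104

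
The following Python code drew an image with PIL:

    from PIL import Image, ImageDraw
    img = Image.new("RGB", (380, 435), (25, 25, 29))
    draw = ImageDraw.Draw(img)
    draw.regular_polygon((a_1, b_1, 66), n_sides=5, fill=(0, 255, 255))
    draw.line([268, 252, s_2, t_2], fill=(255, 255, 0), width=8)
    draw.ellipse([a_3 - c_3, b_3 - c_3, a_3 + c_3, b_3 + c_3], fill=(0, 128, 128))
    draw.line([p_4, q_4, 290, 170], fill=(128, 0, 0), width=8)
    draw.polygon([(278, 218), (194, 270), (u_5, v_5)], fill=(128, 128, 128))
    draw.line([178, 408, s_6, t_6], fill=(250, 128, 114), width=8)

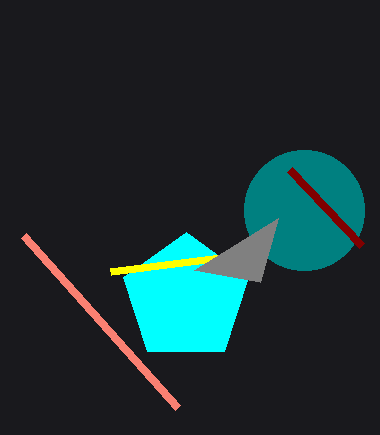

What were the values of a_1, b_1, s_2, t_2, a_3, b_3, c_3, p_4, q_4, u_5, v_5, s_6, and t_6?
a_1 = 186; b_1 = 298; s_2 = 110; t_2 = 272; a_3 = 304; b_3 = 210; c_3 = 60; p_4 = 362; q_4 = 246; u_5 = 260; v_5 = 282; s_6 = 24; t_6 = 236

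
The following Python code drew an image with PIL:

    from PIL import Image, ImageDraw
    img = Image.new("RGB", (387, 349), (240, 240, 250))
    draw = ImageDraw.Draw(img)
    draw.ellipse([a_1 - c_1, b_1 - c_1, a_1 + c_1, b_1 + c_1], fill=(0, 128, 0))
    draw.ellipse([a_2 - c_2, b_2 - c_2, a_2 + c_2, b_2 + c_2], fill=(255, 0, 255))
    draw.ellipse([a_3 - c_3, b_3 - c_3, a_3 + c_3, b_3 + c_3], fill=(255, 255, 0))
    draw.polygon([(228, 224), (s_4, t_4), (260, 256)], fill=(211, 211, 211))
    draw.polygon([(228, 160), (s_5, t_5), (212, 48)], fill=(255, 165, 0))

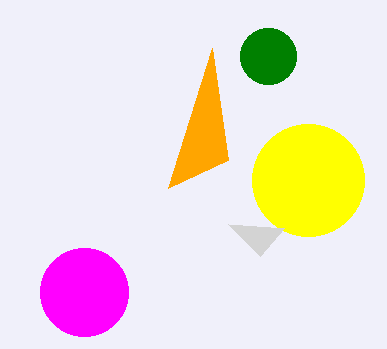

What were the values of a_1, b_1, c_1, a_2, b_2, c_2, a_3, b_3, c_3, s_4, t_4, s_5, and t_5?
a_1 = 268
b_1 = 56
c_1 = 28
a_2 = 84
b_2 = 292
c_2 = 44
a_3 = 308
b_3 = 180
c_3 = 56
s_4 = 284
t_4 = 228
s_5 = 168
t_5 = 188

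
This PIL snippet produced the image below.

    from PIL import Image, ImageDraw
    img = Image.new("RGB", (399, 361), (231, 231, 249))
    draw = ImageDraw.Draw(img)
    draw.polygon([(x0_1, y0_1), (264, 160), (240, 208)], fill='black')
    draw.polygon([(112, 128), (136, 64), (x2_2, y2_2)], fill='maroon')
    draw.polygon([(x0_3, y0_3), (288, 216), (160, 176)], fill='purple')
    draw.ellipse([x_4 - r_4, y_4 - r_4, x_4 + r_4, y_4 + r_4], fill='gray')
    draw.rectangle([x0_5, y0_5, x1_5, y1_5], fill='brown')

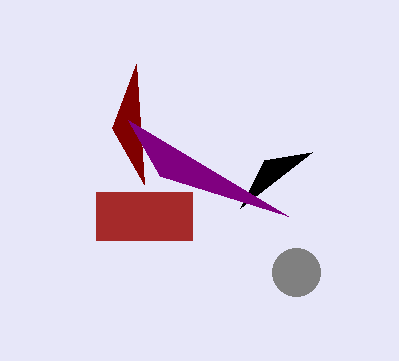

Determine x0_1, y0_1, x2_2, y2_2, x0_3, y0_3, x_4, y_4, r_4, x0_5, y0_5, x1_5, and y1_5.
x0_1 = 312; y0_1 = 152; x2_2 = 144; y2_2 = 184; x0_3 = 128; y0_3 = 120; x_4 = 296; y_4 = 272; r_4 = 24; x0_5 = 96; y0_5 = 192; x1_5 = 192; y1_5 = 240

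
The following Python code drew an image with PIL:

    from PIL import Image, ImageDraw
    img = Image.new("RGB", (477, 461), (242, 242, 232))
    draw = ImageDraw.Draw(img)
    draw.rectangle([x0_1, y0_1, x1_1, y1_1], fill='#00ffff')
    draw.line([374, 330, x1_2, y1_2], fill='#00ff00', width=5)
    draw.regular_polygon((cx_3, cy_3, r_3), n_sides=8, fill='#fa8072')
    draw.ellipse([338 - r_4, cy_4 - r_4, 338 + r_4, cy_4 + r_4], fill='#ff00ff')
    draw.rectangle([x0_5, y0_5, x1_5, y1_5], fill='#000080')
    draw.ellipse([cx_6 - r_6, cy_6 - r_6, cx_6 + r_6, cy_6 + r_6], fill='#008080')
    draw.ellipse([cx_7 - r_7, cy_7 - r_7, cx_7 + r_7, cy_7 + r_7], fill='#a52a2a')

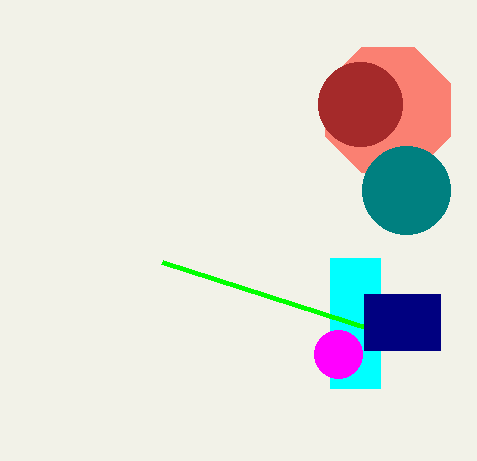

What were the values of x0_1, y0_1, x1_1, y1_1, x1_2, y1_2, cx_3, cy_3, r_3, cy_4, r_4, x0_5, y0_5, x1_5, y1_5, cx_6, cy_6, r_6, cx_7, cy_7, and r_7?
x0_1 = 330; y0_1 = 258; x1_1 = 380; y1_1 = 388; x1_2 = 162; y1_2 = 262; cx_3 = 388; cy_3 = 110; r_3 = 68; cy_4 = 354; r_4 = 24; x0_5 = 364; y0_5 = 294; x1_5 = 440; y1_5 = 350; cx_6 = 406; cy_6 = 190; r_6 = 44; cx_7 = 360; cy_7 = 104; r_7 = 42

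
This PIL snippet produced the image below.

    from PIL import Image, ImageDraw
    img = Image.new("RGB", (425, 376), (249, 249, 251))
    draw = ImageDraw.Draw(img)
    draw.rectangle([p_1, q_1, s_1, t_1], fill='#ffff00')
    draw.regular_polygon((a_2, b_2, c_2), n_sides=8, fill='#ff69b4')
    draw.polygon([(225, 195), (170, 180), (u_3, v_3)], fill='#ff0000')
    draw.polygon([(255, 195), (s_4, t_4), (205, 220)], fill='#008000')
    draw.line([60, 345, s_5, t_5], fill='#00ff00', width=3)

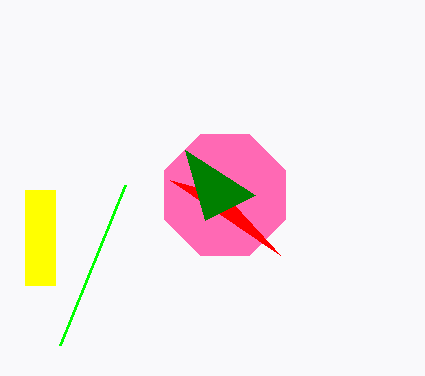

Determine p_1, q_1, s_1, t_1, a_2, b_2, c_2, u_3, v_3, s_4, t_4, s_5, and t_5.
p_1 = 25; q_1 = 190; s_1 = 55; t_1 = 285; a_2 = 225; b_2 = 195; c_2 = 65; u_3 = 280; v_3 = 255; s_4 = 185; t_4 = 150; s_5 = 125; t_5 = 185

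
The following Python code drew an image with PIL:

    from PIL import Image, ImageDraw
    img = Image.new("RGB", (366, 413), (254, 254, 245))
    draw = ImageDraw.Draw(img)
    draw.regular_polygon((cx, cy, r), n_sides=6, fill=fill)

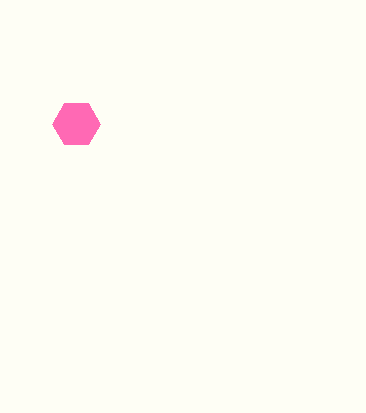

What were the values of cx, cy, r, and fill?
cx = 76
cy = 124
r = 24
fill = 'hotpink'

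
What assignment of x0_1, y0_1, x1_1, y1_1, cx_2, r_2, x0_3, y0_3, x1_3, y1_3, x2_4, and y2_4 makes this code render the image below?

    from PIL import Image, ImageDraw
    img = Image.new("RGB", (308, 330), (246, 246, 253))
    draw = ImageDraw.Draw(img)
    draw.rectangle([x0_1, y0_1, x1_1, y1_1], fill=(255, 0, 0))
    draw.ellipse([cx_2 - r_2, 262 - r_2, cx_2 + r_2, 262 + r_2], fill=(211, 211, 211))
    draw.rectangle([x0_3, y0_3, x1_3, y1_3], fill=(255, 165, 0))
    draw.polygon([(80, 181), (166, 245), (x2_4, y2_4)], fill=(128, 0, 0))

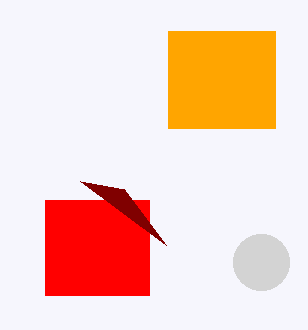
x0_1 = 45
y0_1 = 200
x1_1 = 149
y1_1 = 295
cx_2 = 261
r_2 = 28
x0_3 = 168
y0_3 = 31
x1_3 = 275
y1_3 = 128
x2_4 = 124
y2_4 = 189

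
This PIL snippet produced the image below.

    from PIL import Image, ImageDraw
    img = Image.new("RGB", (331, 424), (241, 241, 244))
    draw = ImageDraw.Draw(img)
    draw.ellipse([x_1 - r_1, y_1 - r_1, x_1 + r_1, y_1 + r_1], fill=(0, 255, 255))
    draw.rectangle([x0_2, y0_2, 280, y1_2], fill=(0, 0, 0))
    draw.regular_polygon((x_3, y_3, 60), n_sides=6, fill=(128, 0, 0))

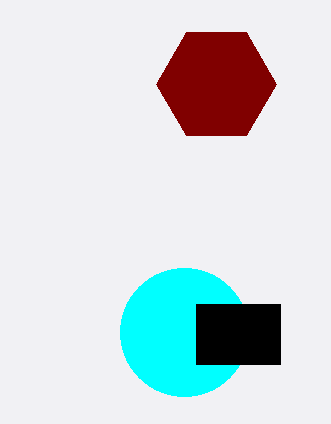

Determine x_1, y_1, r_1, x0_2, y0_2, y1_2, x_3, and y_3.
x_1 = 184, y_1 = 332, r_1 = 64, x0_2 = 196, y0_2 = 304, y1_2 = 364, x_3 = 216, y_3 = 84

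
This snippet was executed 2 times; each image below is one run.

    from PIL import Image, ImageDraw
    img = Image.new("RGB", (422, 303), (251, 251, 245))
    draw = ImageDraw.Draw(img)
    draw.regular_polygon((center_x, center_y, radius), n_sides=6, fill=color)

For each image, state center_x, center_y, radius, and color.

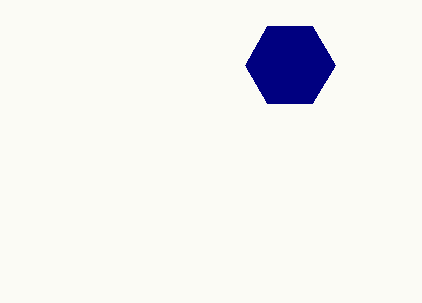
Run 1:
center_x = 290, center_y = 65, radius = 45, color = 'navy'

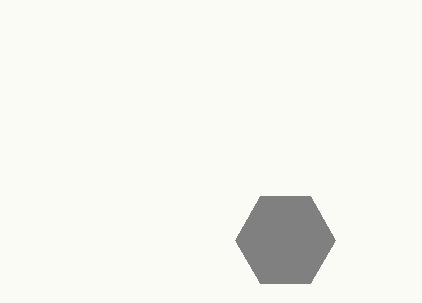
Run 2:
center_x = 285, center_y = 240, radius = 50, color = 'gray'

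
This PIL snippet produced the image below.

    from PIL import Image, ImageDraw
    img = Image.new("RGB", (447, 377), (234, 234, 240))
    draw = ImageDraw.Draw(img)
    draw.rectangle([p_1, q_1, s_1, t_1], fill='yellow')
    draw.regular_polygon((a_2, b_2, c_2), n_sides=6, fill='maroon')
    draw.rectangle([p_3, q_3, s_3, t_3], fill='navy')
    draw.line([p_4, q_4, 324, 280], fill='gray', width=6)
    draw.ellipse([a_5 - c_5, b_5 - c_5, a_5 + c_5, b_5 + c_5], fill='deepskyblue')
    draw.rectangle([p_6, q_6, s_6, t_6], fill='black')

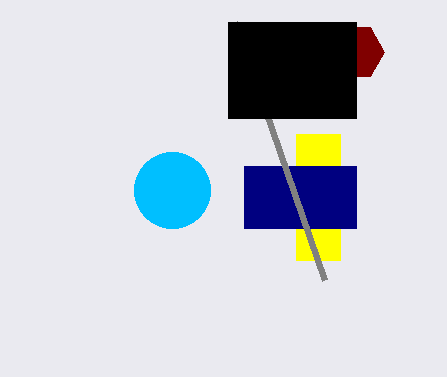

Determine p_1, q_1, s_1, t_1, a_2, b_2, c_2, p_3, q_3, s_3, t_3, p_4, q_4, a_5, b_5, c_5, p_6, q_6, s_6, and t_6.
p_1 = 296
q_1 = 134
s_1 = 340
t_1 = 260
a_2 = 356
b_2 = 52
c_2 = 28
p_3 = 244
q_3 = 166
s_3 = 356
t_3 = 228
p_4 = 234
q_4 = 22
a_5 = 172
b_5 = 190
c_5 = 38
p_6 = 228
q_6 = 22
s_6 = 356
t_6 = 118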